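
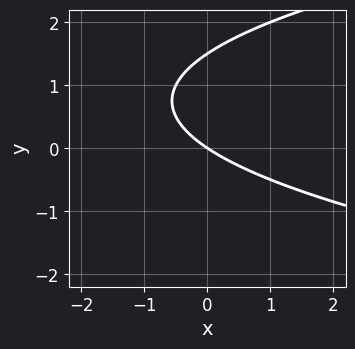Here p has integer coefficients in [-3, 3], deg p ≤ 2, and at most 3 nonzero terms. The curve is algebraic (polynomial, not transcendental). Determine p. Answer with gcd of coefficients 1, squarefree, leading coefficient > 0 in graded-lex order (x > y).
First, deg p = 2.
Then, from the visible intercepts: it crosses the y-axis at the gridline y = 0; it crosses the x-axis at the gridline x = 0.
Finally, putting this together gives p.

2*y^2 - 2*x - 3*y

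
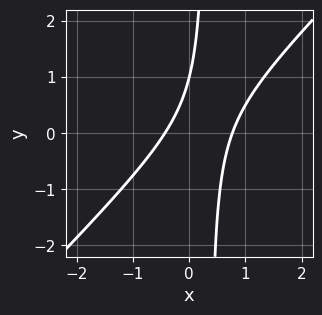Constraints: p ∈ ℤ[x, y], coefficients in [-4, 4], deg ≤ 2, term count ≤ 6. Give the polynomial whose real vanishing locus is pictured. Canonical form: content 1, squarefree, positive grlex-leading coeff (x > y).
3*x^2 - 3*x*y - x + y - 1

(a) The degree is 2 — the shape is more complex than any degree-1 curve.
(b) Observable constraints: one y-axis crossing is at y = 1.
(c) These observations pin down the coefficients.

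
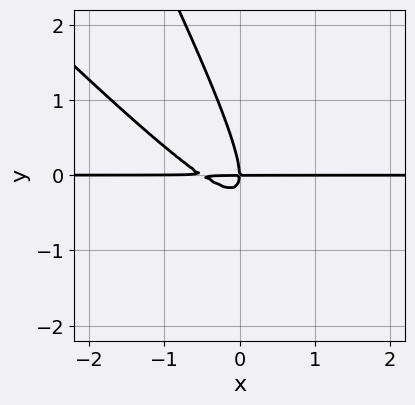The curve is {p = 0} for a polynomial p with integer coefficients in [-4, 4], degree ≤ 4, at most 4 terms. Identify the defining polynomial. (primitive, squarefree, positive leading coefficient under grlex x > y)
First, the degree is 3 — no degree-2 curve has this shape.
Then, against the integer gridlines: it crosses the y-axis at the gridline y = 0; the visible x-axis segment lies entirely on the curve.
Finally, assembling these constraints gives the stated polynomial.

2*x^2*y + 3*x*y^2 + y^3 + x*y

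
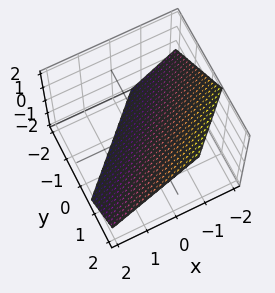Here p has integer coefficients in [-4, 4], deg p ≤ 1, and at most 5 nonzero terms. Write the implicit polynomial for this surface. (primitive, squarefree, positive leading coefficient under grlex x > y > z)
3*x - 3*y + 3*z + 2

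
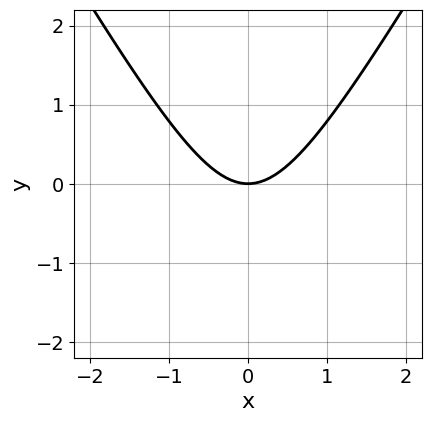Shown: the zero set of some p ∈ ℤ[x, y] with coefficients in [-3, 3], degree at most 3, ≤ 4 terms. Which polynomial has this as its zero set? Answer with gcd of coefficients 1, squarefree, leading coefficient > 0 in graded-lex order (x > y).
First, deg p = 2. A generic line meets the curve in up to 2 points.
Next, symmetries: the x ↦ −x reflection is a symmetry, so x appears only in even powers.
Then, checking where it meets the axes: one y-axis crossing is at y = 0; it crosses the x-axis at the gridline x = 0.
Finally, solving for integer coefficients yields p as stated.

3*x^2 - y^2 - 3*y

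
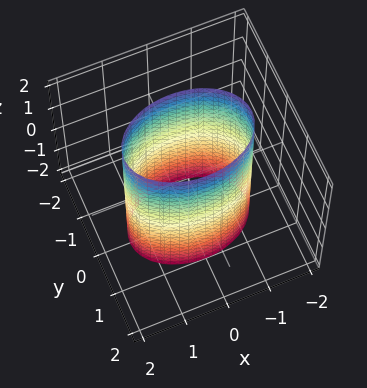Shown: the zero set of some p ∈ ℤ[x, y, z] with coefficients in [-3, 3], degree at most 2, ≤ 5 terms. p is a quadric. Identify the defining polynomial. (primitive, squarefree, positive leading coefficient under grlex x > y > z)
x^2 + 2*y^2 - 2

First, degree: a cylinder; a quadric, so deg p = 2.
Next, symmetries: mirror symmetry y ↦ −y ⇒ only even powers of y; it's symmetric under z → −z, forcing even powers of z; it's symmetric under x → −x, forcing even powers of x.
Then, from the visible intercepts: no z-intercept at any integer in the box; the y-axis gridline crossings are at y ∈ {-1, 1}.
Finally, the integer polynomial consistent with all of this is the stated p.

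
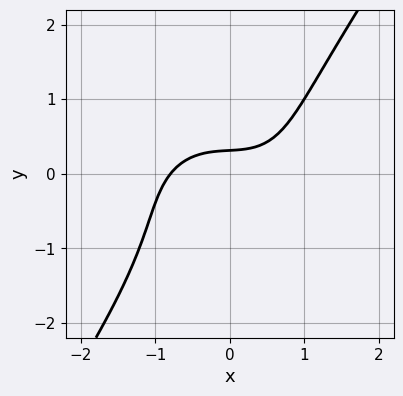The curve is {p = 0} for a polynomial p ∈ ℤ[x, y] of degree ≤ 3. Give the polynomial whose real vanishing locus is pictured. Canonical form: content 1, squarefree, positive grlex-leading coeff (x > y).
2*x^3 + 2*x*y^2 - 2*y^3 - 3*y + 1

First, the degree is 3 — the shape is more complex than any degree-2 curve.
Finally, the integer polynomial consistent with all of this is the stated p.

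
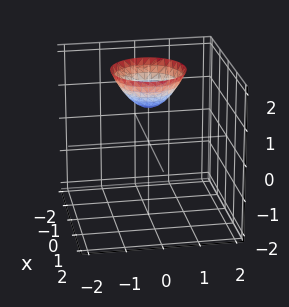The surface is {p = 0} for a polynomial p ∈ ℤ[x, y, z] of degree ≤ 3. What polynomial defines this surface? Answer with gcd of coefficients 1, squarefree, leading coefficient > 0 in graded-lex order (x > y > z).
deg p = 2. A generic line meets the surface in up to 2 points.
By symmetry, the surface is invariant under rotation about z: p = q(x² + y², z).
Checking where it meets the axes: the surface avoids every integer x-axis point in the box; it meets the z-axis at z = 1 (among the integer gridlines); the surface avoids every integer y-axis point in the box; a circular section at z = 2 has radius exactly 1.
Together with the visible shape, these determine p as stated.

x^2 + y^2 - z + 1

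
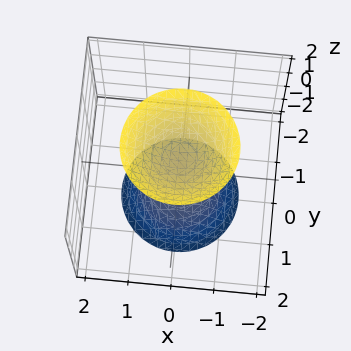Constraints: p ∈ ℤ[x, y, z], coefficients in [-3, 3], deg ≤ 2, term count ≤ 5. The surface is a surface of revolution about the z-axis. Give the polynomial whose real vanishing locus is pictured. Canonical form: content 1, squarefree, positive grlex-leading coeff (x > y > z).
2*x^2 + 2*y^2 - z^2 + 1

(a) The picture has 2 separate pieces. They look like related sheets of one shape, so recover p as a whole.
(b) Degree: no degree-1 surface has this shape, so deg p = 2.
(c) Symmetry: the z-axis is an axis of rotation, so x and y enter only as x² + y².
(d) From the axis intercepts and sections: among the integer gridlines, it crosses the z-axis at z ∈ {-1, 1}; it misses every integer gridline on the y-axis.
(e) Solving for integer coefficients yields p as stated.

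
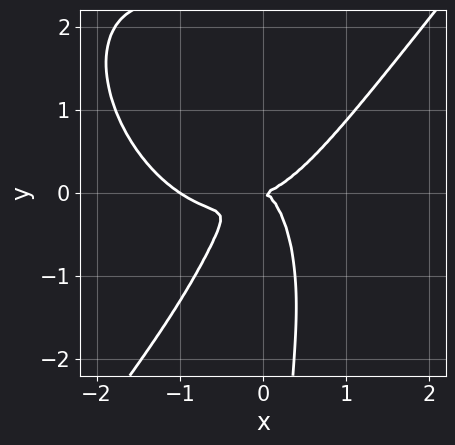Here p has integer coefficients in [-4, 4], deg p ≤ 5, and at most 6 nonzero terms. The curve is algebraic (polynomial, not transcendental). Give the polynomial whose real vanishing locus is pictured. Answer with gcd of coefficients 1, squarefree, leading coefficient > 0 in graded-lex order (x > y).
2*x^4 - x*y^3 + 2*x^3 - 3*x^2*y - y^2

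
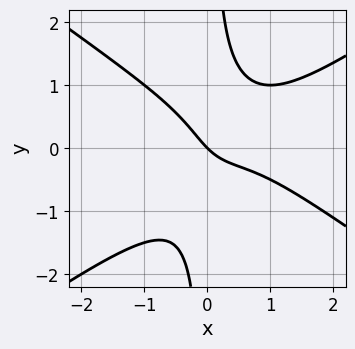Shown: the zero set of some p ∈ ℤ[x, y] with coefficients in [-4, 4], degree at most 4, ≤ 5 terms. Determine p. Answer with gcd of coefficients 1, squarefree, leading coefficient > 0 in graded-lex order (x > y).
x^3 - 2*x*y^2 - x^2 + x + y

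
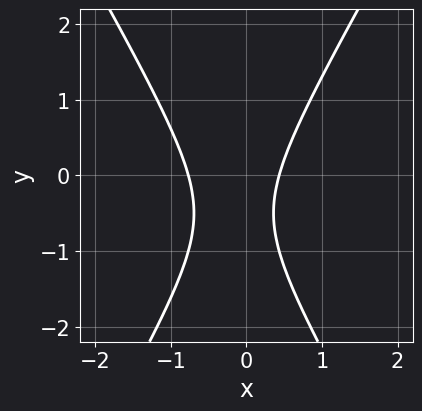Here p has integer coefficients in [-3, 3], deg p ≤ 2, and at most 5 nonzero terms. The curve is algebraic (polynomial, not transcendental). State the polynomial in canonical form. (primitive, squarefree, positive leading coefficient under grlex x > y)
3*x^2 - y^2 + x - y - 1

Degree: a generic line meets the curve in up to 2 points, so deg p = 2.
Observable constraints: the curve avoids every integer y-axis point in the box.
Solving for integer coefficients yields p as stated.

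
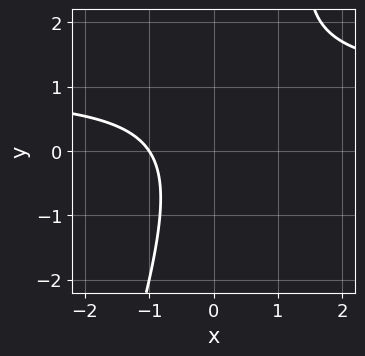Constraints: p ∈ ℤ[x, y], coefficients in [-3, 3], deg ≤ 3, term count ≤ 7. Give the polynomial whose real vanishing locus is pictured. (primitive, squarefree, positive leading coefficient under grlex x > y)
The degree is 2 — a generic line meets the curve in up to 2 points.
From the visible intercepts: it meets the x-axis at x = -1 (among the integer gridlines); no y-intercept at any integer in the box.
These observations pin down the coefficients.

3*x*y - y^2 - 3*x + y - 3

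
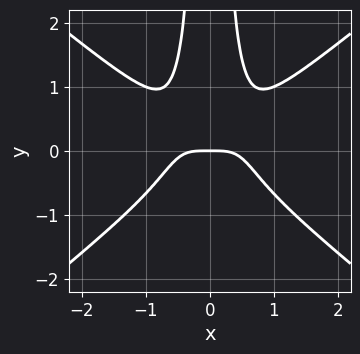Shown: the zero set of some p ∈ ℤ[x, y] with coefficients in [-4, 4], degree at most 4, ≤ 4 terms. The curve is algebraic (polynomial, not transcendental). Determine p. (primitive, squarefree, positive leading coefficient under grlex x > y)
(a) deg p = 4.
(b) Symmetries: mirror symmetry x ↦ −x ⇒ only even powers of x.
(c) Observable constraints: one y-axis crossing is at y = 0; it crosses the x-axis at the gridline x = 0.
(d) Matching integer coefficients to the picture gives p.

2*x^4 - 3*x^2*y^2 + y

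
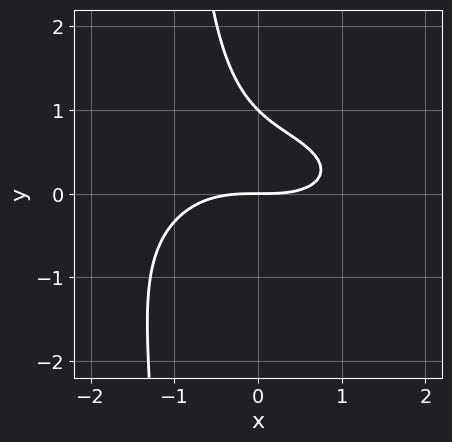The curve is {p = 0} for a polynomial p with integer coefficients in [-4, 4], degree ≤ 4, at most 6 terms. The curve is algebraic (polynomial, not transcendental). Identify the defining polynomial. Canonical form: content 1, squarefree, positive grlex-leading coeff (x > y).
(a) deg p = 3.
(b) Checking where it meets the axes: the y-axis gridline crossings are at y ∈ {0, 1}; it meets the x-axis at x = 0 (among the integer gridlines).
(c) Fitting integer coefficients to these (and the overall shape) gives p.

x^3 + 3*x*y^2 + 3*y^2 - 3*y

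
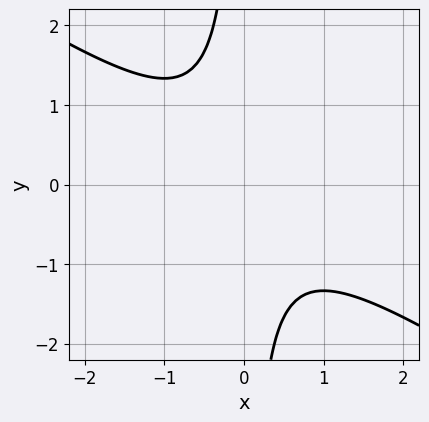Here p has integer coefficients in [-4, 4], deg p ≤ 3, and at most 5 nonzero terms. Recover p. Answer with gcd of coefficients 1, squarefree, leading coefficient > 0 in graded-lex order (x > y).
2*x^2 + 3*x*y + 2

deg p = 2. A generic line meets the curve in up to 2 points.
Observable constraints: the curve avoids every integer y-axis point in the box; no x-intercept at any integer in the box.
Fitting integer coefficients to these (and the overall shape) gives p.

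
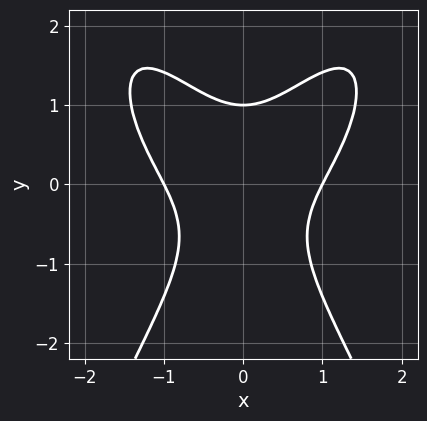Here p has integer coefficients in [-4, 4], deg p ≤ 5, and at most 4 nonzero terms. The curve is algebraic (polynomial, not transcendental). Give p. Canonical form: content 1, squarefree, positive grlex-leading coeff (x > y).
(a) Degree: the shape is more complex than any degree-3 curve, so deg p = 4.
(b) Symmetries: mirror symmetry x ↦ −x ⇒ only even powers of x.
(c) From the axis intercepts and sections: the x-axis gridline crossings are at x ∈ {-1, 1}; it crosses the y-axis at the gridline y = 1.
(d) Matching integer coefficients to the picture gives p.

x^4 - 2*x^2*y + y^3 - 1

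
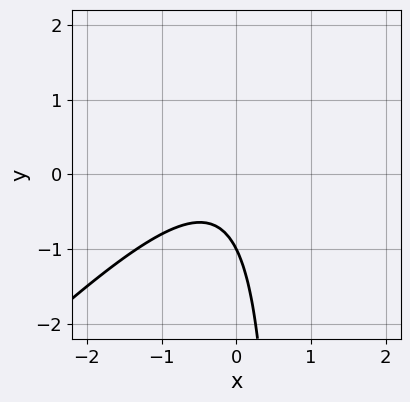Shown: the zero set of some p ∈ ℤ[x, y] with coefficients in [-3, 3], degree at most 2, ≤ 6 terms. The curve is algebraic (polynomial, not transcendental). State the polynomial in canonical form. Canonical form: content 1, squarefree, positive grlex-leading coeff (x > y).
3*x^2 - 3*x*y + x + 2*y + 2

Degree: no degree-1 curve has this shape, so deg p = 2.
From the visible intercepts: it crosses the y-axis at the gridline y = -1; no x-intercept at any integer in the box.
Assembling these constraints gives the stated polynomial.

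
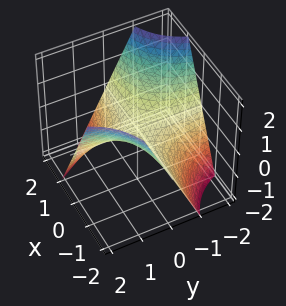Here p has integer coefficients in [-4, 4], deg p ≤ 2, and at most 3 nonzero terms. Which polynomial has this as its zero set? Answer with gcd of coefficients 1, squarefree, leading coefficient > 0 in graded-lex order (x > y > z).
x*y + z

1. Degree: a hyperbolic paraboloid; a quadric, so deg p = 2.
2. Observable constraints: every point of the x-axis in the box is on the surface; the visible y-axis segment lies entirely on the surface; one z-axis crossing is at z = 0.
3. The integer polynomial consistent with all of this is the stated p.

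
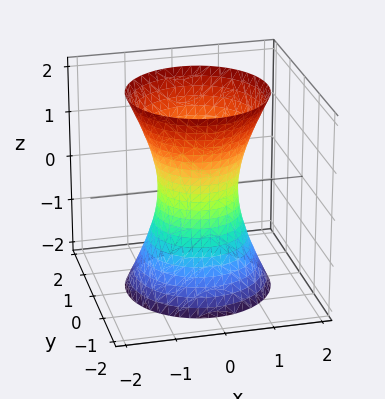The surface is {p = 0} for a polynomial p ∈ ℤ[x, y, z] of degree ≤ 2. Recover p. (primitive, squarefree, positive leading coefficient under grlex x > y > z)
3*x^2 + 3*y^2 - z^2 - 2

(a) deg p = 2.
(b) Symmetries: rotational symmetry about the z-axis ⇒ p depends on x, y only through x² + y²; the z ↦ −z reflection is a symmetry, so z appears only in even powers.
(c) From the visible intercepts: a circular section at z = 2 has radius between 1 and 2; the surface avoids every integer z-axis point in the box.
(d) Matching integer coefficients to the picture gives p.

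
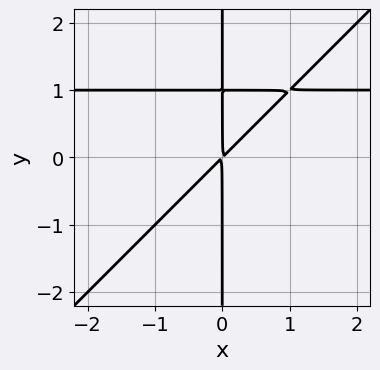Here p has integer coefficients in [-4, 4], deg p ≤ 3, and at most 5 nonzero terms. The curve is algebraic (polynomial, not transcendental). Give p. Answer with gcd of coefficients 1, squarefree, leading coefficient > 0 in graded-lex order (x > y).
x^2*y - x*y^2 - x^2 + x*y

(a) deg p = 3. No degree-2 curve has this shape.
(b) From the axis intercepts and sections: the visible y-axis segment lies entirely on the curve.
(c) Assembling these constraints gives the stated polynomial.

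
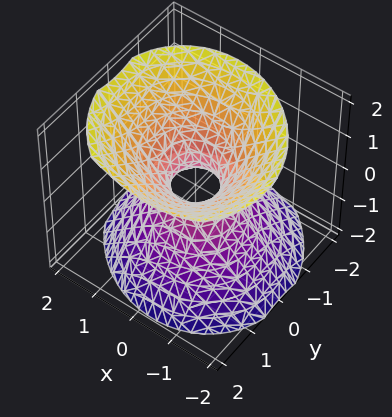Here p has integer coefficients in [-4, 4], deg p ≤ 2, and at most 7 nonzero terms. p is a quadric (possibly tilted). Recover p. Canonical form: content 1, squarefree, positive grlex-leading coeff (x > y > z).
1. Degree: the shape is more complex than any degree-1 surface, so deg p = 2.
2. Observable constraints: it misses every integer gridline on the z-axis.
3. Solving for integer coefficients yields p as stated.

3*x^2 + x*y + 3*y^2 - y*z - 3*z^2 - 1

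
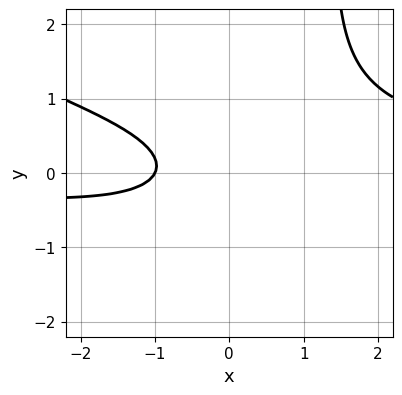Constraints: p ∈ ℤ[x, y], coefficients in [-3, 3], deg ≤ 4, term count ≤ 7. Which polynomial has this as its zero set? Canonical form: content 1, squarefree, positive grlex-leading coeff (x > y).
x^2*y + 2*x*y^2 - 3*y^2 - 2*x - 2

First, degree: a generic line meets the curve in up to 3 points, so deg p = 3.
Next, checking where it meets the axes: it crosses the x-axis at the gridline x = -1; the curve avoids every integer y-axis point in the box.
Finally, assembling these constraints gives the stated polynomial.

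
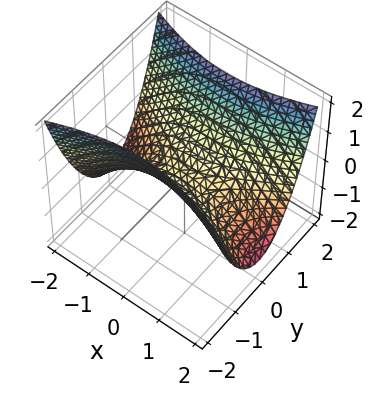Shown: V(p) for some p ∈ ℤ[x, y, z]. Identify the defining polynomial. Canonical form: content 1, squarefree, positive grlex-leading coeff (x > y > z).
x^2 - 3*y^2 + 3*z

(a) Degree: a saddle surface; a quadric, so deg p = 2.
(b) Symmetries: mirror symmetry y ↦ −y ⇒ only even powers of y; it's symmetric under x → −x, forcing even powers of x.
(c) From the axis intercepts and sections: one x-axis crossing is at x = 0; it crosses the y-axis at the gridline y = 0.
(d) Assembling these constraints gives the stated polynomial.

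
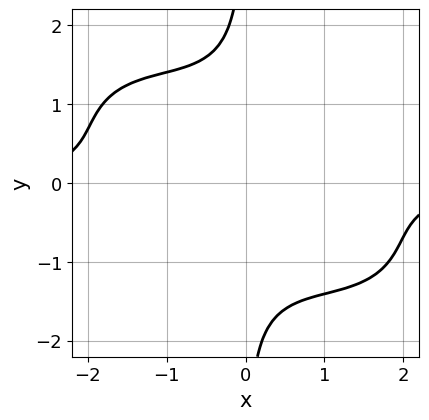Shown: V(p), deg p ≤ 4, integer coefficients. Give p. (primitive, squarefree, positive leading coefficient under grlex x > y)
(a) deg p = 4. A generic line meets the curve in up to 4 points.
(b) Observable constraints: the curve avoids every integer x-axis point in the box; the curve avoids every integer y-axis point in the box.
(c) The integer polynomial consistent with all of this is the stated p.

x^3*y + 2*x^2*y^2 + 2*x*y^3 + 3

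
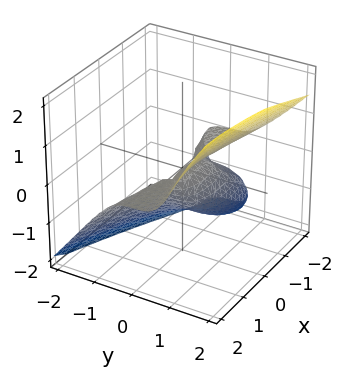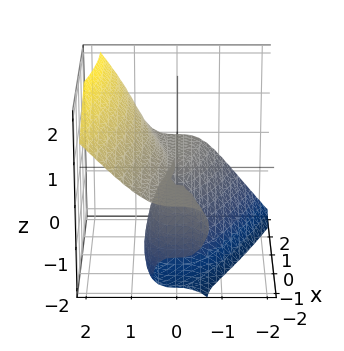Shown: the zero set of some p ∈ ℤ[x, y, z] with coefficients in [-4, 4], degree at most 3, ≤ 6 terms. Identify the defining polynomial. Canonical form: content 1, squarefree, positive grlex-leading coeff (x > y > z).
x^2*z - 2*x*z^2 - 3*y^3 + 2*z^3 + 2*z^2

Degree: no degree-2 surface has this shape, so deg p = 3.
Checking where it meets the axes: it crosses the y-axis at the gridline y = 0; among the integer gridlines, it crosses the z-axis at z ∈ {-1, 0}; the visible x-axis segment lies entirely on the surface.
Fitting integer coefficients to these (and the overall shape) gives p.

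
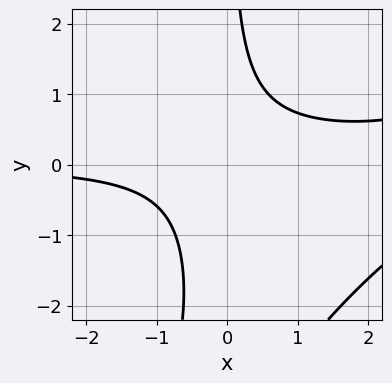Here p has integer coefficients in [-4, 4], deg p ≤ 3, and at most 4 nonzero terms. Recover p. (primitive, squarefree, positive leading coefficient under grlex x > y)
x^2*y - x*y^2 - 3*x*y + 2

First, deg p = 3. A generic line meets the curve in up to 3 points.
Then, from the axis intercepts and sections: no y-intercept at any integer in the box; it misses every integer gridline on the x-axis.
Finally, solving for integer coefficients yields p as stated.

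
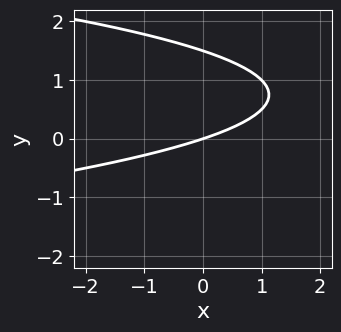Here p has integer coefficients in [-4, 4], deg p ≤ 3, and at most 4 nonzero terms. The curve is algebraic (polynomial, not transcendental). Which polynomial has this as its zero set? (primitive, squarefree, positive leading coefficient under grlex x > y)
2*y^2 + x - 3*y

(a) deg p = 2.
(b) Checking where it meets the axes: one y-axis crossing is at y = 0; one x-axis crossing is at x = 0.
(c) These observations pin down the coefficients.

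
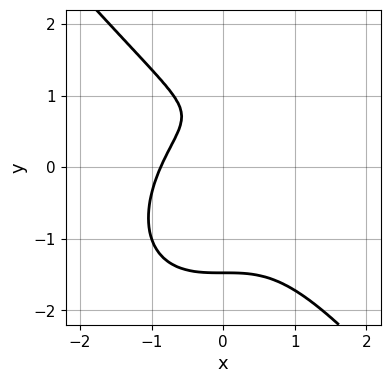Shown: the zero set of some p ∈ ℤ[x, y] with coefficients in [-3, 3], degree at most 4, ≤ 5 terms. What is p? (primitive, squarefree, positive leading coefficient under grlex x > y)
3*x^3 + 2*y^3 - 3*y + 2

(a) Degree: no degree-2 curve has this shape, so deg p = 3.
(b) Matching integer coefficients to the picture gives p.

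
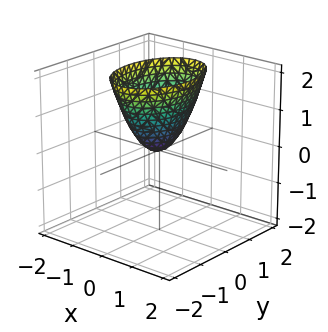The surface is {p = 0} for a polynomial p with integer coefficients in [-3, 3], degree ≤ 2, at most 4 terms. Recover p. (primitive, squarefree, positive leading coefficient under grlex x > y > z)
deg p = 2.
Symmetries: it's symmetric under y → −y, forcing even powers of y; the x ↦ −x reflection is a symmetry, so x appears only in even powers.
From the axis intercepts and sections: it crosses the y-axis at the gridline y = 0; it meets the x-axis at x = 0 (among the integer gridlines); one z-axis crossing is at z = 0.
Putting this together gives p.

2*x^2 + y^2 - z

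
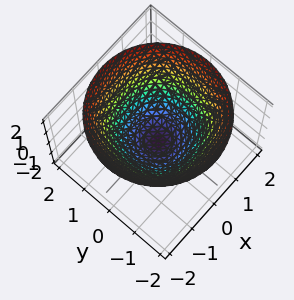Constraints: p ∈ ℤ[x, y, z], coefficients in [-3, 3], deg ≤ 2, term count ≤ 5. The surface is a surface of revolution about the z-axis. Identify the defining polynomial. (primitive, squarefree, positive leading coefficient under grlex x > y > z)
(a) The degree is 2 — no degree-1 surface has this shape.
(b) Symmetries: rotational symmetry about the z-axis ⇒ p depends on x, y only through x² + y².
(c) Against the integer gridlines: a circular section at z = 0 has radius exactly 1; among the integer gridlines, it crosses the x-axis at x ∈ {-1, 1}; among the integer gridlines, it crosses the y-axis at y ∈ {-1, 1}.
(d) Matching integer coefficients to the picture gives p.

2*x^2 + 2*y^2 - 3*z - 2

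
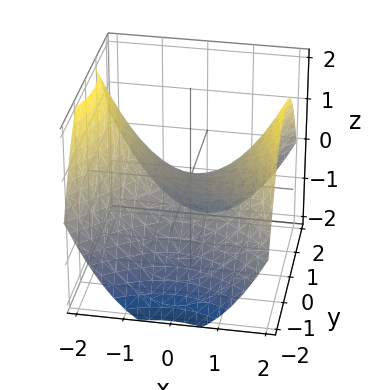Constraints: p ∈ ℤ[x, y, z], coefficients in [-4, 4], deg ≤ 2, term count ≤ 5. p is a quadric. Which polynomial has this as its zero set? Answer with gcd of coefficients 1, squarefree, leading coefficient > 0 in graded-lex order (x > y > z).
x^2 - y^2 - 2*z

(a) deg p = 2. A saddle surface; a quadric.
(b) Symmetries: mirror symmetry y ↦ −y ⇒ only even powers of y; it's symmetric under x → −x, forcing even powers of x.
(c) From the axis intercepts and sections: it crosses the x-axis at the gridline x = 0; it meets the y-axis at y = 0 (among the integer gridlines).
(d) Together with the visible shape, these determine p as stated.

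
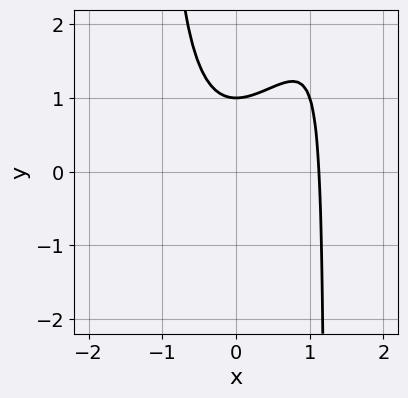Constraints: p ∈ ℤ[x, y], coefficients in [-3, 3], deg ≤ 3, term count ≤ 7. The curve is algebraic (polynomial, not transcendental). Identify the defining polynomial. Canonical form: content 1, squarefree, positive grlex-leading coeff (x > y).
(a) Degree: a generic line meets the curve in up to 3 points, so deg p = 3.
(b) Observable constraints: it meets the y-axis at y = 1 (among the integer gridlines).
(c) Putting this together gives p.

3*x^3 - 2*x^2*y - x^2 + 3*y - 3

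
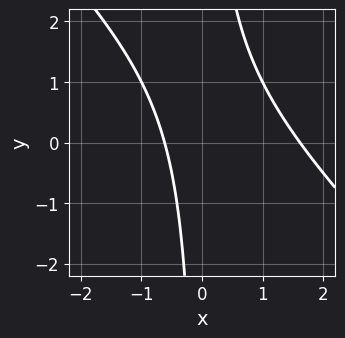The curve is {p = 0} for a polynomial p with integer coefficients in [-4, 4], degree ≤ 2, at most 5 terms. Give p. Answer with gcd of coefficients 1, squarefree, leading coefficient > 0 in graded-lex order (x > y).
x^2 + x*y - x - 1

(a) Degree: no degree-1 curve has this shape, so deg p = 2.
(b) From the visible intercepts: no y-intercept at any integer in the box.
(c) Fitting integer coefficients to these (and the overall shape) gives p.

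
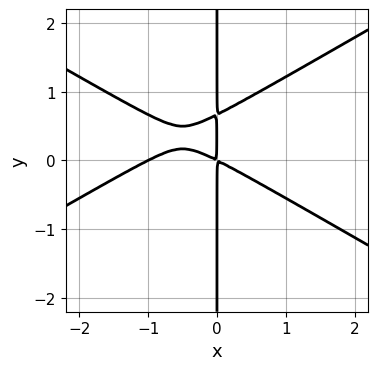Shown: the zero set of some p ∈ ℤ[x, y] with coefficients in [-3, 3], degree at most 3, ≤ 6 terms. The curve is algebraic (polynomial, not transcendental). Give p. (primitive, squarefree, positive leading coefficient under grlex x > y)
(a) The degree is 3 — a generic line meets the curve in up to 3 points.
(b) From the axis intercepts and sections: it meets the x-axis at x = -1 (among the integer gridlines); the visible y-axis segment lies entirely on the curve.
(c) Matching integer coefficients to the picture gives p.

x^3 - 3*x*y^2 + x^2 + 2*x*y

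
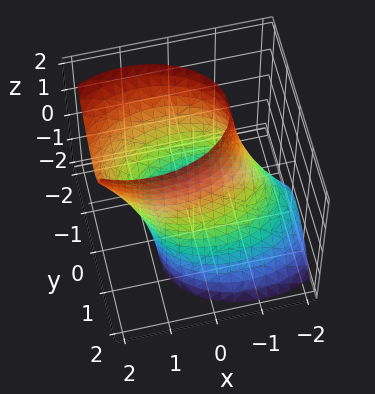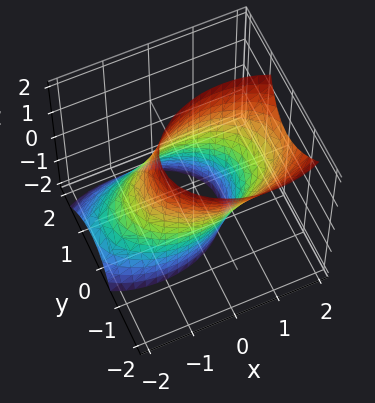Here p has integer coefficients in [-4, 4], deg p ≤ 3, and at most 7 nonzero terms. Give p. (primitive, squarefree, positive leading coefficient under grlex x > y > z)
1. The degree is 2 — a generic line meets the surface in up to 2 points.
2. Reading off the gridlines: the y-axis gridline crossings are at y ∈ {-1, 1}; no z-intercept at any integer in the box.
3. Putting this together gives p.

x^2 - x*z + 2*y^2 + y*z - 2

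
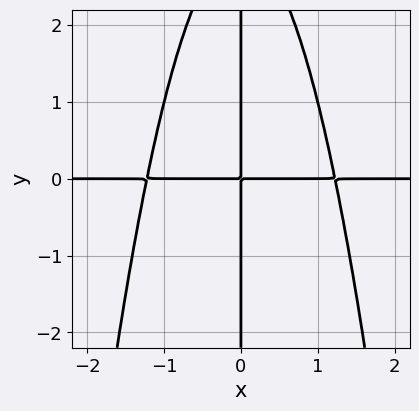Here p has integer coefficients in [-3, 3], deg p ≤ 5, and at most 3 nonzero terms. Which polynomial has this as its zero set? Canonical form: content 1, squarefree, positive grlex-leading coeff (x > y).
2*x^3*y + x*y^2 - 3*x*y

Degree: no degree-3 curve has this shape, so deg p = 4.
Observable constraints: the visible x-axis segment lies entirely on the curve; every point of the y-axis in the box is on the curve.
Matching integer coefficients to the picture gives p.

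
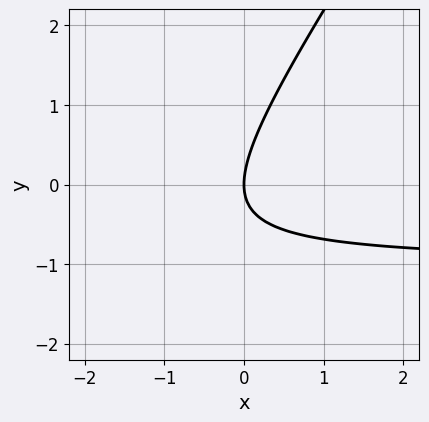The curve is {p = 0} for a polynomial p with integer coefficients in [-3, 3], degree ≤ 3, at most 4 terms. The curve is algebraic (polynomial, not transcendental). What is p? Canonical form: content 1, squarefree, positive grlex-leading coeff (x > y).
3*x*y - 2*y^2 + 3*x

The degree is 2 — the shape is more complex than any degree-1 curve.
Checking where it meets the axes: one x-axis crossing is at x = 0; it crosses the y-axis at the gridline y = 0.
Fitting integer coefficients to these (and the overall shape) gives p.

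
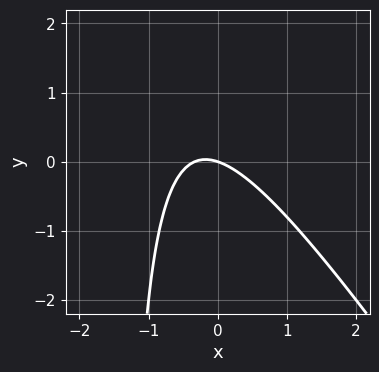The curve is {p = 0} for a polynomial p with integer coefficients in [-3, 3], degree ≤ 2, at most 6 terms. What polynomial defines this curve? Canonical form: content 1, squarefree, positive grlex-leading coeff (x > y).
Degree: a generic line meets the curve in up to 2 points, so deg p = 2.
From the visible intercepts: it meets the x-axis at x = 0 (among the integer gridlines); it crosses the y-axis at the gridline y = 0.
Solving for integer coefficients yields p as stated.

3*x^2 + 2*x*y + x + 3*y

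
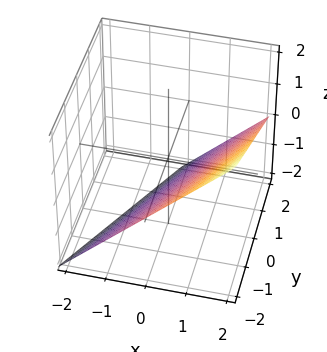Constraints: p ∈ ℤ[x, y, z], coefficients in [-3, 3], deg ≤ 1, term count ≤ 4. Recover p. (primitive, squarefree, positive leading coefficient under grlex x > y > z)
1. Degree: every cross-section is a straight line — this is a plane, so deg p = 1.
2. Against the integer gridlines: it meets the x-axis at x = 1 (among the integer gridlines); it crosses the y-axis at the gridline y = -2.
3. These observations pin down the coefficients. Check: (0, 0, -1) on the z-axis lies on the surface, and p(0, 0, -1) = 0. ✓

2*x - y - 2*z - 2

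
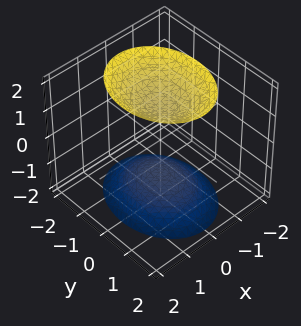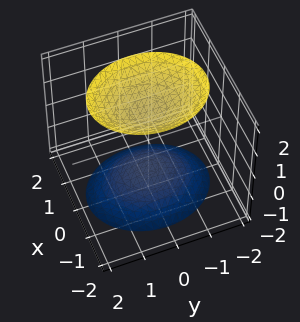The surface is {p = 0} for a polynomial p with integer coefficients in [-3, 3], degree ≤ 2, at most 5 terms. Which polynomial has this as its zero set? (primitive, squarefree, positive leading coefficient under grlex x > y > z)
3*x^2 + 2*y^2 - 2*z^2 + 3

First, there are 2 components. Treating them together as one polynomial.
Next, deg p = 2. Two sheets facing apart; a quadric.
Then, symmetries: mirror symmetry y ↦ −y ⇒ only even powers of y; the x ↦ −x reflection is a symmetry, so x appears only in even powers; it's symmetric under z → −z, forcing even powers of z.
Next, reading off the gridlines: the surface avoids every integer y-axis point in the box; it misses every integer gridline on the x-axis.
Finally, solving for integer coefficients yields p as stated.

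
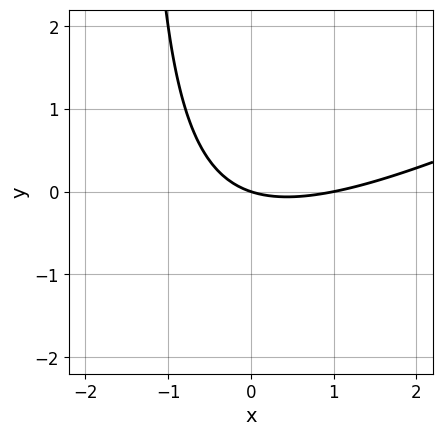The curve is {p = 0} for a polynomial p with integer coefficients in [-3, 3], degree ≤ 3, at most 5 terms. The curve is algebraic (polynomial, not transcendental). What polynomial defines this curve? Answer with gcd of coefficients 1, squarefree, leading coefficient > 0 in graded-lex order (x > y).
(a) deg p = 2. A generic line meets the curve in up to 2 points.
(b) From the visible intercepts: among the integer gridlines, it crosses the x-axis at x ∈ {0, 1}; it crosses the y-axis at the gridline y = 0.
(c) Assembling these constraints gives the stated polynomial.

x^2 - 2*x*y - x - 3*y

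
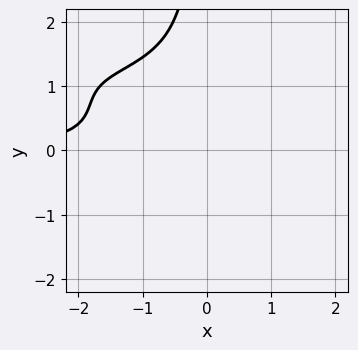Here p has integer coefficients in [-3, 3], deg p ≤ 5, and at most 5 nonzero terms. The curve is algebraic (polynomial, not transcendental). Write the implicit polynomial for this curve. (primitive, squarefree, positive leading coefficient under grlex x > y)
3*x^2*y^2 + 3*x*y^3 - 3*x^2*y + 2*y^2 + 3

First, degree: the shape is more complex than any degree-3 curve, so deg p = 4.
Next, from the axis intercepts and sections: it misses every integer gridline on the x-axis; it misses every integer gridline on the y-axis.
Finally, the integer polynomial consistent with all of this is the stated p.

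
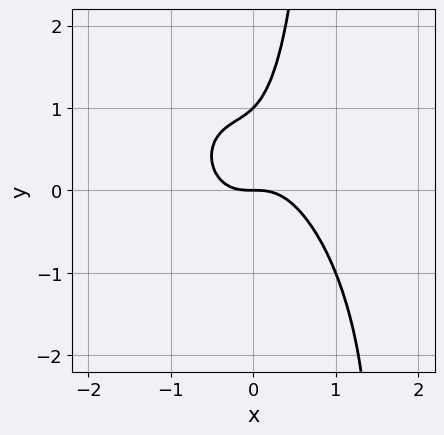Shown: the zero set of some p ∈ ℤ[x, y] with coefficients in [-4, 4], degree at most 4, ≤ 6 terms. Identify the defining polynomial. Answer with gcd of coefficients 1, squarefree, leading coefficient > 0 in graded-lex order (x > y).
deg p = 3. A generic line meets the curve in up to 3 points.
From the visible intercepts: among the integer gridlines, it crosses the y-axis at y ∈ {0, 1}; one x-axis crossing is at x = 0.
The integer polynomial consistent with all of this is the stated p.

2*x^3 + x^2*y + x*y^2 - y^2 + y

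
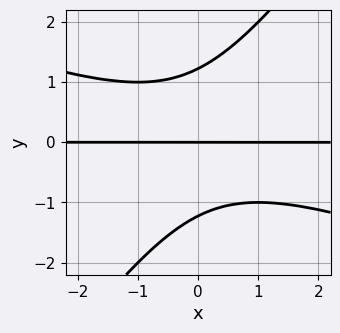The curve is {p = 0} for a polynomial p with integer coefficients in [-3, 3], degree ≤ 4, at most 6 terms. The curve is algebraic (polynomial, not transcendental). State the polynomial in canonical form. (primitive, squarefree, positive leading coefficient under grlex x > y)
x^2*y + 2*x*y^2 - 2*y^3 + 3*y

First, degree: a generic line meets the curve in up to 3 points, so deg p = 3.
Then, reading off the gridlines: one y-axis crossing is at y = 0; the visible x-axis segment lies entirely on the curve.
Finally, the integer polynomial consistent with all of this is the stated p.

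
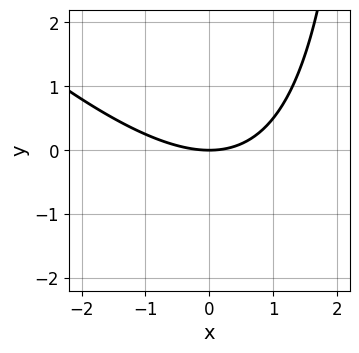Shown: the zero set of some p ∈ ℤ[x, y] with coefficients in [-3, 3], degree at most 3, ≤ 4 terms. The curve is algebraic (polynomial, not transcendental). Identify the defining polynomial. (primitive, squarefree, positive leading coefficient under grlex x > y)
x^2 + x*y - 3*y

deg p = 2. A generic line meets the curve in up to 2 points.
Against the integer gridlines: it crosses the x-axis at the gridline x = 0; one y-axis crossing is at y = 0.
Putting this together gives p.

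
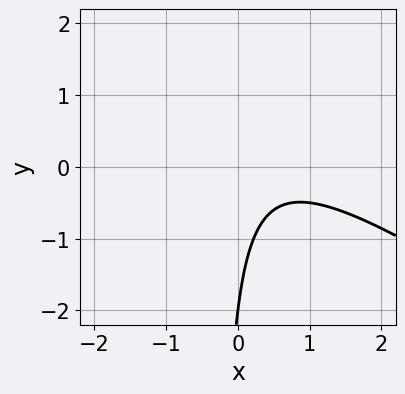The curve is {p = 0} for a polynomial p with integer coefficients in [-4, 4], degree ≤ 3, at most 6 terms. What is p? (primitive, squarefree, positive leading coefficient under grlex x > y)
2*x^2 + 3*x*y - 2*x + y + 2

(a) deg p = 2.
(b) From the axis intercepts and sections: the curve avoids every integer x-axis point in the box; it crosses the y-axis at the gridline y = -2.
(c) Solving for integer coefficients yields p as stated.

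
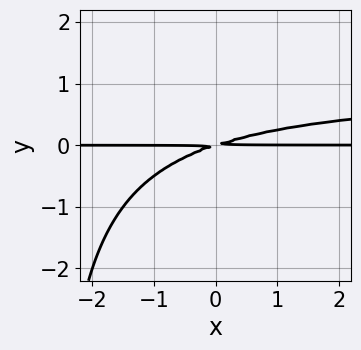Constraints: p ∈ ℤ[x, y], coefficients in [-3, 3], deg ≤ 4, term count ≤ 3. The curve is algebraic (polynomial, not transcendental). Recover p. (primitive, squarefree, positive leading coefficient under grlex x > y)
(a) Degree: a generic line meets the curve in up to 3 points, so deg p = 3.
(b) Observable constraints: the visible x-axis segment lies entirely on the curve.
(c) Matching integer coefficients to the picture gives p.

x*y^2 - x*y + 3*y^2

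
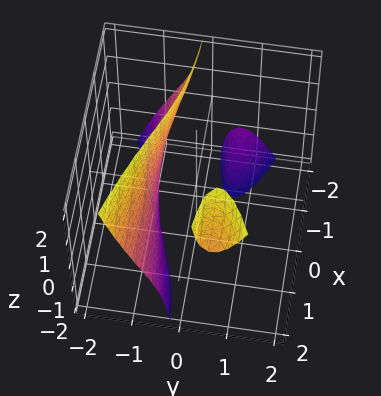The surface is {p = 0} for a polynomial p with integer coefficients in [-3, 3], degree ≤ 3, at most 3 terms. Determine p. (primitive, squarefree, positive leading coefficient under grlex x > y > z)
x*y*z - 2*y^3 - 1

There are 3 components. They look like related sheets of one shape, so recover p as a whole.
Degree: a generic line meets the surface in up to 3 points, so deg p = 3.
From the visible intercepts: it misses every integer gridline on the x-axis; no z-intercept at any integer in the box.
The integer polynomial consistent with all of this is the stated p.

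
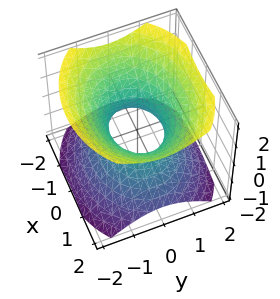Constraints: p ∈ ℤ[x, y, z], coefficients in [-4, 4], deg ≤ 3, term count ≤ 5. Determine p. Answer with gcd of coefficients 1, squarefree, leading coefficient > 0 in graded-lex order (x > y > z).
2*x^2 + 3*y^2 - 3*z^2 - 2

deg p = 2.
Symmetries: it's symmetric under y → −y, forcing even powers of y; the x ↦ −x reflection is a symmetry, so x appears only in even powers; it's symmetric under z → −z, forcing even powers of z.
Against the integer gridlines: it misses every integer gridline on the z-axis; the x-axis gridline crossings are at x ∈ {-1, 1}.
Matching integer coefficients to the picture gives p.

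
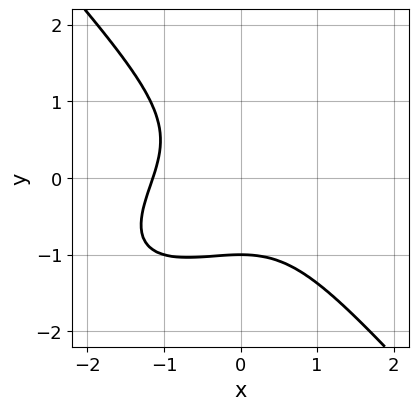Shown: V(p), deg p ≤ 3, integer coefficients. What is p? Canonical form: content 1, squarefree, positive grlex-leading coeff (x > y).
2*x^3 - 2*x^2*y + 3*y^3 + 3

First, the degree is 3 — the shape is more complex than any degree-2 curve.
Next, observable constraints: it crosses the y-axis at the gridline y = -1.
Finally, assembling these constraints gives the stated polynomial.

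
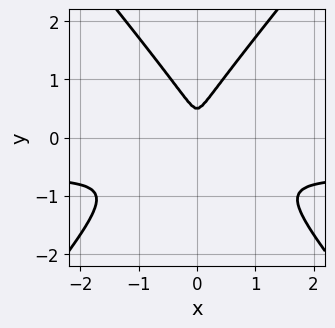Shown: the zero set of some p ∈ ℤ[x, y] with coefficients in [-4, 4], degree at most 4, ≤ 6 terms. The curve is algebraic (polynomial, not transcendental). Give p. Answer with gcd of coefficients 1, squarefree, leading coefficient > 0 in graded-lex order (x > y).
1. Degree: the shape is more complex than any degree-2 curve, so deg p = 3.
2. Symmetries: the x ↦ −x reflection is a symmetry, so x appears only in even powers.
3. Together with the visible shape, these determine p as stated.

3*x^2*y - 2*y^3 + 2*x^2 + y^2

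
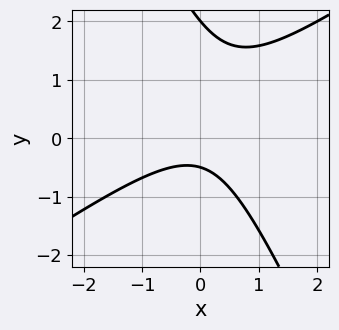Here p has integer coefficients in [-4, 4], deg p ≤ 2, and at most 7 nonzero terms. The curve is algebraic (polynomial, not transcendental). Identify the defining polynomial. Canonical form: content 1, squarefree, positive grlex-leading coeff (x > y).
3*x^2 - 3*x*y - 2*y^2 + 3*y + 2

(a) deg p = 2.
(b) Observable constraints: one y-axis crossing is at y = 2; no x-intercept at any integer in the box.
(c) Putting this together gives p.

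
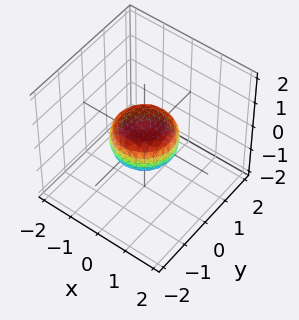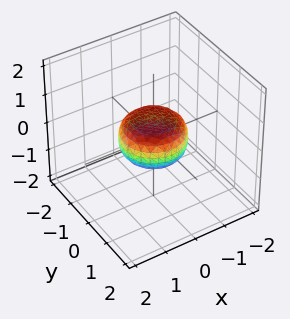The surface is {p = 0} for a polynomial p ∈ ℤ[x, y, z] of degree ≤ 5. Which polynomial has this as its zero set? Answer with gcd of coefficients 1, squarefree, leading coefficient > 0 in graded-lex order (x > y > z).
(a) The degree is 4 — the shape is more complex than any degree-3 surface.
(b) Symmetry: the surface is invariant under rotation about z: p = q(x² + y², z).
(c) Checking where it meets the axes: the x-axis gridline crossings are at x ∈ {-1, 1}; a circular section at z = 0 has radius exactly 1; the y-axis gridline crossings are at y ∈ {-1, 1}.
(d) Putting this together gives p.

2*x^4 + 4*x^2*y^2 + 2*y^4 - x^2 - y^2 + 3*z^2 - 1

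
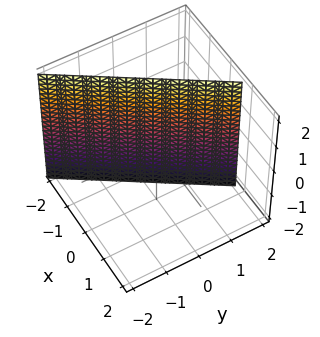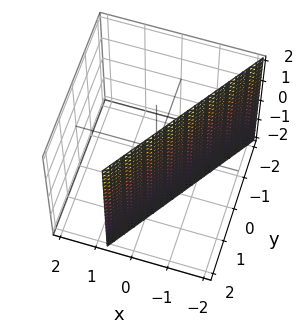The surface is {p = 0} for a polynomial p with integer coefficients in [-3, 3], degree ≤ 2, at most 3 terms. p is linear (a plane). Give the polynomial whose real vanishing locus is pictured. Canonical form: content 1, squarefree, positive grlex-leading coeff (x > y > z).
3*x - 2*y + 2

Degree: every cross-section is a straight line — this is a plane, so deg p = 1.
Reading off the gridlines: no z-intercept at any integer in the box; one y-axis crossing is at y = 1.
Fitting integer coefficients to these (and the overall shape) gives p.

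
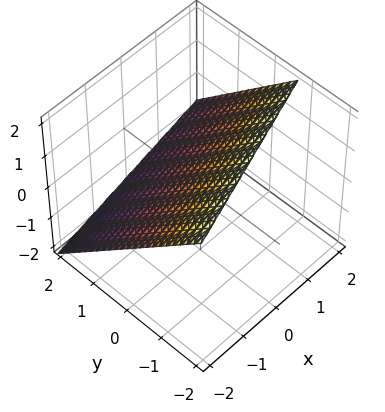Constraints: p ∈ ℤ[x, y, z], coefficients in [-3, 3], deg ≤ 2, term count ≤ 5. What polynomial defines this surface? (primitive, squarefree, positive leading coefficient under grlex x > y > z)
1. The degree is 1 — every cross-section is a straight line — this is a plane.
2. Observable constraints: it meets the x-axis at x = -2 (among the integer gridlines).
3. The integer polynomial consistent with all of this is the stated p.

x - 3*y - 3*z + 2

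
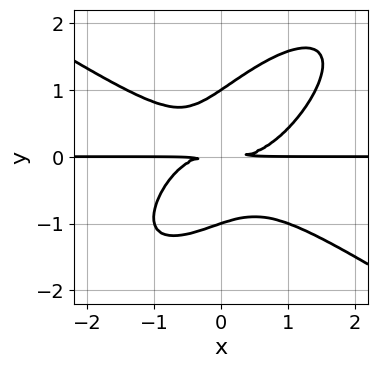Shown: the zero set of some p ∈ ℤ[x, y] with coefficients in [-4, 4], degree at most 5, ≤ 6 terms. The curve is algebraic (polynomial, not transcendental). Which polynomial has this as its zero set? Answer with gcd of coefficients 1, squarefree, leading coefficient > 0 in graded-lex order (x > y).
(a) Degree: the shape is more complex than any degree-3 curve, so deg p = 4.
(b) Checking where it meets the axes: the y-axis gridline crossings are at y ∈ {-1, 1}; the visible x-axis segment lies entirely on the curve.
(c) Solving for integer coefficients yields p as stated.

2*x^3*y - 3*x*y^3 + 3*y^4 - x*y^2 - 3*y^2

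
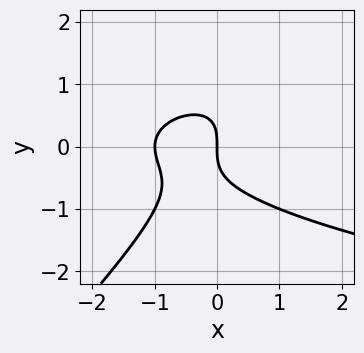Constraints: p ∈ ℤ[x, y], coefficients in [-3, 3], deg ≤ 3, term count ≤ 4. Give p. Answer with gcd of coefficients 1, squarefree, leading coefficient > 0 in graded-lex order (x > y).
x*y^2 - y^3 - x^2 - x

First, deg p = 3.
Then, from the axis intercepts and sections: among the integer gridlines, it crosses the x-axis at x ∈ {-1, 0}; one y-axis crossing is at y = 0.
Finally, assembling these constraints gives the stated polynomial.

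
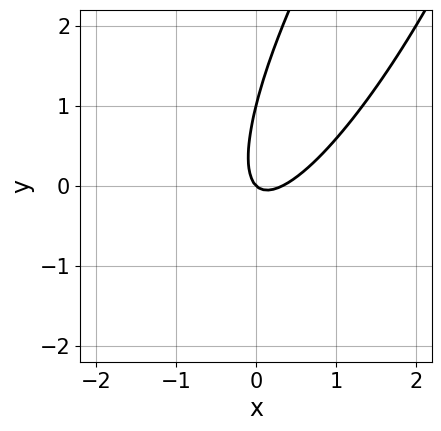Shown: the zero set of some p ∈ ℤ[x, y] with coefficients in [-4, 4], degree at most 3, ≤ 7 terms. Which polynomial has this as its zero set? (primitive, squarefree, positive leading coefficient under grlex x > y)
The degree is 2 — a generic line meets the curve in up to 2 points.
From the axis intercepts and sections: among the integer gridlines, it crosses the y-axis at y ∈ {0, 1}; one x-axis crossing is at x = 0.
These observations pin down the coefficients.

3*x^2 - 3*x*y + y^2 - x - y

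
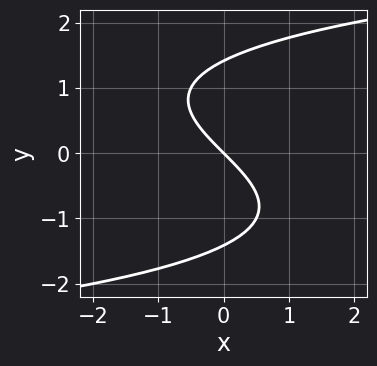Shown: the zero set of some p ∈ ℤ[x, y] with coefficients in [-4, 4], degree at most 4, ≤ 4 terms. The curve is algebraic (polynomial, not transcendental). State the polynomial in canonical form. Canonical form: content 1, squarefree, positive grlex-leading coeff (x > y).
y^3 - 2*x - 2*y

(a) The degree is 3 — no degree-2 curve has this shape.
(b) Observable constraints: one y-axis crossing is at y = 0; one x-axis crossing is at x = 0.
(c) Assembling these constraints gives the stated polynomial.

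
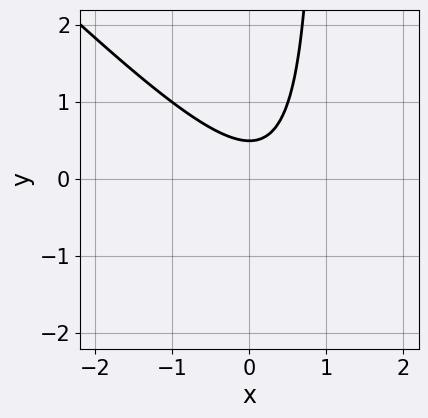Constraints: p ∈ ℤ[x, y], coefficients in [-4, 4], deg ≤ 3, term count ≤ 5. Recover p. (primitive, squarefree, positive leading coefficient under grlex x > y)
(a) Degree: no degree-1 curve has this shape, so deg p = 2.
(b) Checking where it meets the axes: it misses every integer gridline on the x-axis.
(c) Fitting integer coefficients to these (and the overall shape) gives p.

2*x^2 + 2*x*y - x - 2*y + 1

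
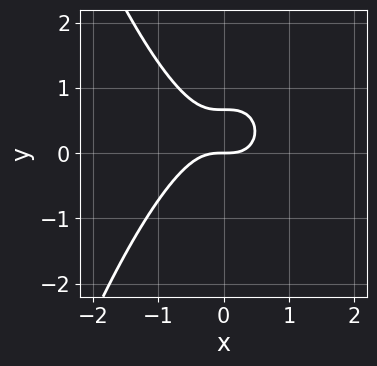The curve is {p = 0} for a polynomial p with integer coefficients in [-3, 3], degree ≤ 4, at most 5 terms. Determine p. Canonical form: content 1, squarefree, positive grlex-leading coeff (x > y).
3*x^3 + 3*y^2 - 2*y

(a) deg p = 3. No degree-2 curve has this shape.
(b) From the visible intercepts: it meets the x-axis at x = 0 (among the integer gridlines); one y-axis crossing is at y = 0.
(c) Matching integer coefficients to the picture gives p.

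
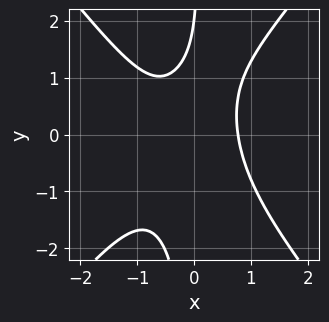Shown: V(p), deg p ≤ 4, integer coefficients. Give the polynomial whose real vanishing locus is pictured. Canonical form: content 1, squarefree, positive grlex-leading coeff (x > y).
The degree is 3 — the shape is more complex than any degree-2 curve.
Observable constraints: it crosses the y-axis at the gridline y = 2.
Together with the visible shape, these determine p as stated.

3*x^3 - 2*x*y^2 + x^2 + y - 2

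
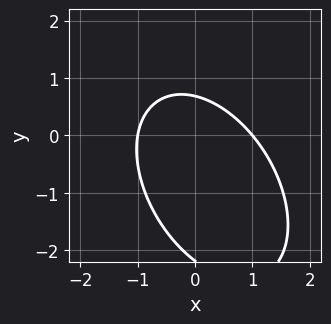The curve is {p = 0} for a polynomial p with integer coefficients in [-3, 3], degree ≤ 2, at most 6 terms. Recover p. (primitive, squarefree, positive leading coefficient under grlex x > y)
1. Degree: the shape is more complex than any degree-1 curve, so deg p = 2.
2. Against the integer gridlines: among the integer gridlines, it crosses the x-axis at x ∈ {-1, 1}.
3. Matching integer coefficients to the picture gives p.

3*x^2 + 2*x*y + 2*y^2 + 3*y - 3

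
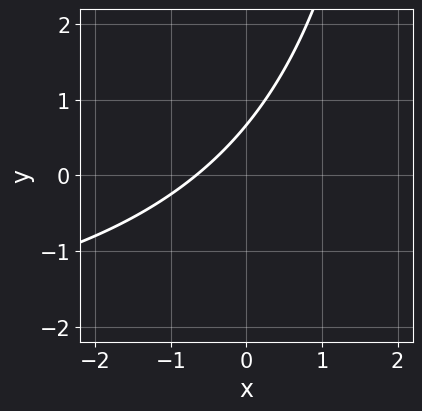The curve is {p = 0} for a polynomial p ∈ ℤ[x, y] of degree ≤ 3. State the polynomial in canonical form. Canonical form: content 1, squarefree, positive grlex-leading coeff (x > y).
x*y + 3*x - 3*y + 2

1. The degree is 2 — no degree-1 curve has this shape.
2. Matching integer coefficients to the picture gives p.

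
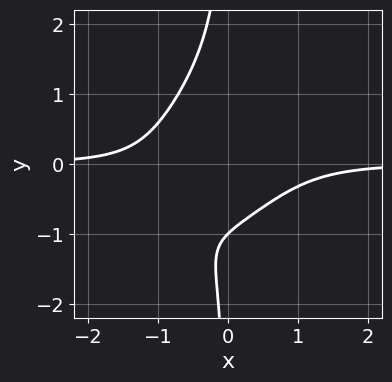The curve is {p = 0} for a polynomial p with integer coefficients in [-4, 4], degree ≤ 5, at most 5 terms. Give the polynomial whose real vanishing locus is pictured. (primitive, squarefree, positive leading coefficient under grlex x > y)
3*x^3*y - 3*x^2*y^2 + 2*x*y^3 + 2*y + 2

First, the degree is 4 — the shape is more complex than any degree-3 curve.
Then, reading off the gridlines: no x-intercept at any integer in the box; it crosses the y-axis at the gridline y = -1.
Finally, fitting integer coefficients to these (and the overall shape) gives p.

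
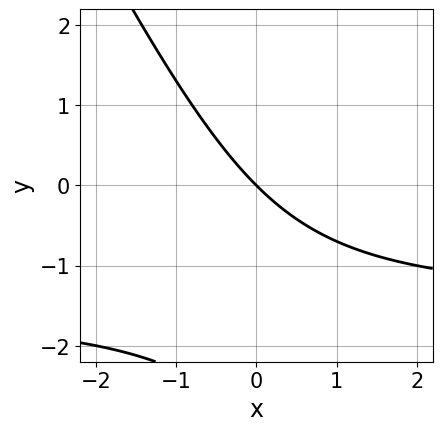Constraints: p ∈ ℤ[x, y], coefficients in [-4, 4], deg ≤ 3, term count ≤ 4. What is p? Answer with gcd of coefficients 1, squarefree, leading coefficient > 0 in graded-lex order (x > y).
2*x*y + y^2 + 3*x + 3*y

1. The degree is 2 — a generic line meets the curve in up to 2 points.
2. Checking where it meets the axes: it meets the y-axis at y = 0 (among the integer gridlines); one x-axis crossing is at x = 0.
3. Fitting integer coefficients to these (and the overall shape) gives p.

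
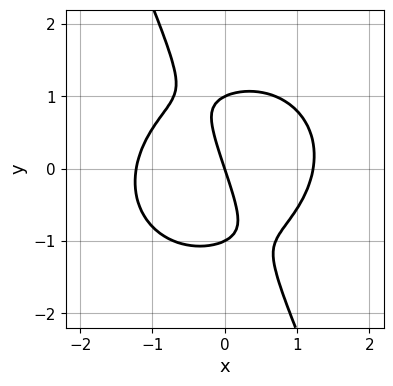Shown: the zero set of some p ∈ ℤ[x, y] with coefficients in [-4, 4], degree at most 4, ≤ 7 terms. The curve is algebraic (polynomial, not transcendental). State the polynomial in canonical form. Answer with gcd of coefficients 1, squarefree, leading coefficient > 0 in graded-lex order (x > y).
First, the degree is 3 — no degree-2 curve has this shape.
Then, checking where it meets the axes: one x-axis crossing is at x = 0; among the integer gridlines, it crosses the y-axis at y ∈ {-1, 0, 1}.
Finally, putting this together gives p.

2*x^3 + 2*x*y^2 + y^3 - 3*x - y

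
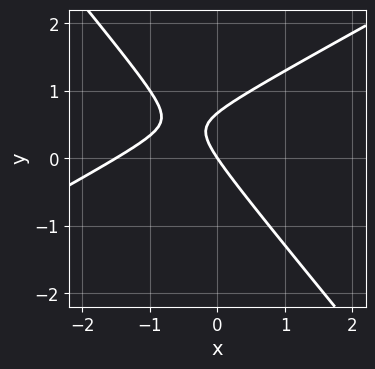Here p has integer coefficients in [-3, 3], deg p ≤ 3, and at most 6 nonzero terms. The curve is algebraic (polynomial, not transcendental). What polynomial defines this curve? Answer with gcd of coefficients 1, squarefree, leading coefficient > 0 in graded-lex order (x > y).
1. The degree is 2 — the shape is more complex than any degree-1 curve.
2. Checking where it meets the axes: it crosses the x-axis at the gridline x = 0; one y-axis crossing is at y = 0.
3. Solving for integer coefficients yields p as stated.

2*x^2 - 2*x*y - 3*y^2 + 3*x + 2*y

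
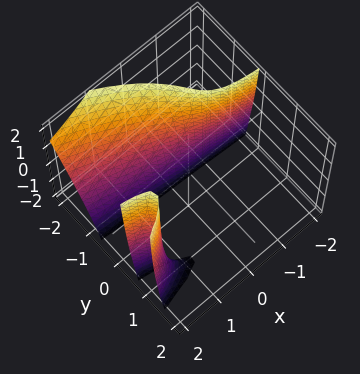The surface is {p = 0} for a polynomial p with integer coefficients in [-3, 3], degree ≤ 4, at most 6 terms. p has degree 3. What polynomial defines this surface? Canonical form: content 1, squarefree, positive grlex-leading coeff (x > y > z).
x*y*z - 3*y^3 - 2*y^2*z + 3*x*y - 2

First, the picture has 2 separate pieces. They look like related sheets of one shape, so recover p as a whole.
Then, deg p = 3. The shape is more complex than any degree-2 surface.
Next, reading off the gridlines: no z-intercept at any integer in the box; the surface avoids every integer x-axis point in the box.
Finally, the integer polynomial consistent with all of this is the stated p.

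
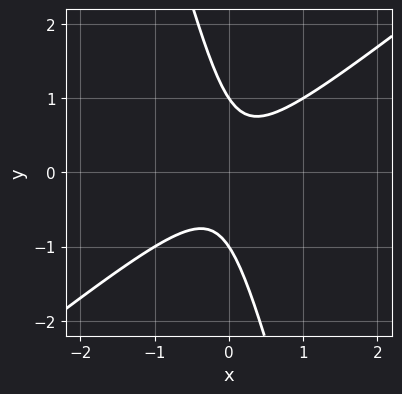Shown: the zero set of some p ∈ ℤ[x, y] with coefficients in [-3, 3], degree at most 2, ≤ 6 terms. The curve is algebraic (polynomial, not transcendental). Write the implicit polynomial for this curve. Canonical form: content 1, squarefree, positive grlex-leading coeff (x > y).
First, the degree is 2 — no degree-1 curve has this shape.
Then, against the integer gridlines: no x-intercept at any integer in the box; among the integer gridlines, it crosses the y-axis at y ∈ {-1, 1}.
Finally, the integer polynomial consistent with all of this is the stated p.

3*x^2 - 3*x*y - y^2 + 1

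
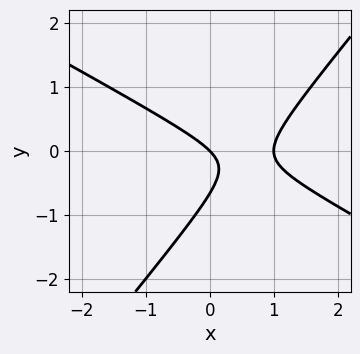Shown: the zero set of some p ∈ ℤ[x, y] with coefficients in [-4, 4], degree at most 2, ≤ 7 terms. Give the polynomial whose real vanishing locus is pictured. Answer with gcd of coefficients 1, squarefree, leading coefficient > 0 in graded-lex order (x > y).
First, deg p = 2. A generic line meets the curve in up to 2 points.
Then, against the integer gridlines: the x-axis gridline crossings are at x ∈ {0, 1}; it crosses the y-axis at the gridline y = 0.
Finally, solving for integer coefficients yields p as stated.

2*x^2 + 2*x*y - 3*y^2 - 2*x - 2*y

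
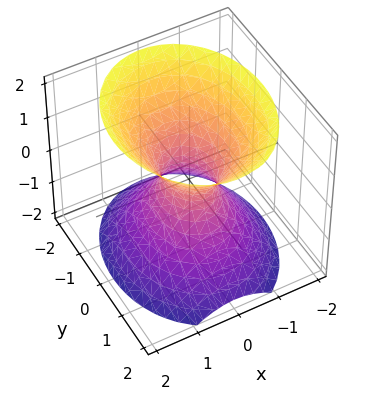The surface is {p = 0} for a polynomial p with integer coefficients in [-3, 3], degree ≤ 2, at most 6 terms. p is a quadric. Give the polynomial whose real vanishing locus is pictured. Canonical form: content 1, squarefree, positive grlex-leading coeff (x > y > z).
The degree is 2 — one connected sheet with a waist; a quadric.
Symmetries: mirror symmetry z ↦ −z ⇒ only even powers of z; the y ↦ −y reflection is a symmetry, so y appears only in even powers; it's symmetric under x → −x, forcing even powers of x.
Against the integer gridlines: it misses every integer gridline on the z-axis.
Together with the visible shape, these determine p as stated.

3*x^2 + 2*y^2 - 2*z^2 - 1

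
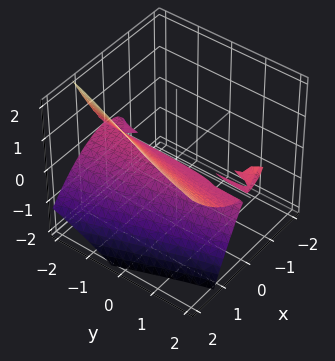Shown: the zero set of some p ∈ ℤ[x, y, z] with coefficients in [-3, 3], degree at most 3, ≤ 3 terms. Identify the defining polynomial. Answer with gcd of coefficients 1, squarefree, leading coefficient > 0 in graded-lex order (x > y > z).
First, I count 3 distinct pieces. They look like related sheets of one shape, so recover p as a whole.
Then, degree: a generic line meets the surface in up to 3 points, so deg p = 3.
Next, from the axis intercepts and sections: one z-axis crossing is at z = 0; every point of the y-axis in the box is on the surface; it crosses the x-axis at the gridline x = 0.
Finally, fitting integer coefficients to these (and the overall shape) gives p.

2*x^3 - 2*x*y*z - 3*z^2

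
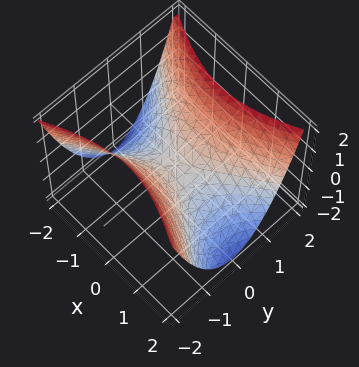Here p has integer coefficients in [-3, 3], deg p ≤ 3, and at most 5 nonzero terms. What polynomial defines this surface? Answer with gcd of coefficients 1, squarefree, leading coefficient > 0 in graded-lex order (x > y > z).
x^2 - 2*y^2 + 2*z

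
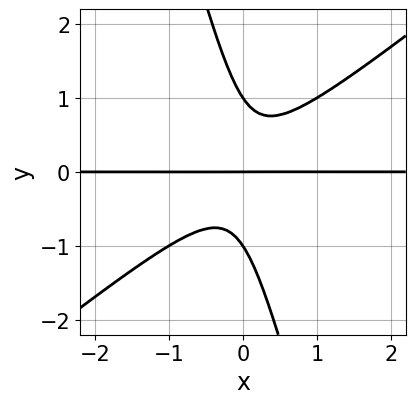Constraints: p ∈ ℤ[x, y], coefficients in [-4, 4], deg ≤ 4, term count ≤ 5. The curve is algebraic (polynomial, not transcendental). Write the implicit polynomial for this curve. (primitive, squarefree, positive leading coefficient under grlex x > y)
3*x^2*y - 3*x*y^2 - y^3 + y

Degree: no degree-2 curve has this shape, so deg p = 3.
Checking where it meets the axes: the y-axis gridline crossings are at y ∈ {-1, 0, 1}; every point of the x-axis in the box is on the curve.
The integer polynomial consistent with all of this is the stated p.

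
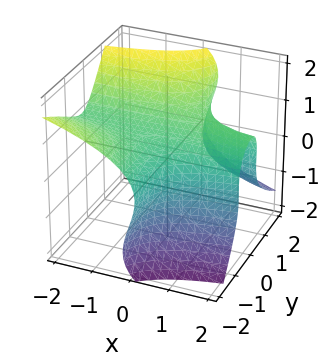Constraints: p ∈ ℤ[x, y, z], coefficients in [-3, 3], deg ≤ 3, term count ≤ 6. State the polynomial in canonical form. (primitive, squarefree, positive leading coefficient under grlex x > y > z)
3*x*y^2 - 3*y*z^2 + 3*z^3 - 2

1. deg p = 3. No degree-2 surface has this shape.
2. Observable constraints: it misses every integer gridline on the y-axis; no x-intercept at any integer in the box.
3. Assembling these constraints gives the stated polynomial.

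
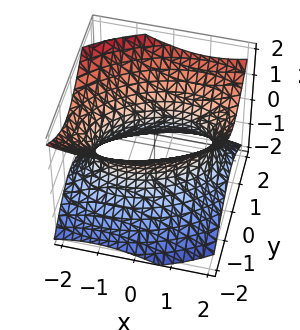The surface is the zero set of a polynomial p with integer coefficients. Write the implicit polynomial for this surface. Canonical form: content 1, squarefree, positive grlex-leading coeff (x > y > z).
x^2 - x*y + 2*y^2 - 2*z^2 - 2

(a) Degree: no degree-1 surface has this shape, so deg p = 2.
(b) From the axis intercepts and sections: the surface avoids every integer z-axis point in the box; among the integer gridlines, it crosses the y-axis at y ∈ {-1, 1}.
(c) Fitting integer coefficients to these (and the overall shape) gives p.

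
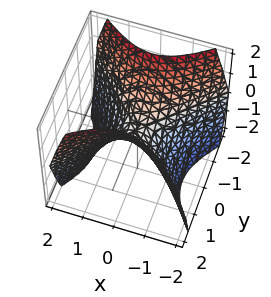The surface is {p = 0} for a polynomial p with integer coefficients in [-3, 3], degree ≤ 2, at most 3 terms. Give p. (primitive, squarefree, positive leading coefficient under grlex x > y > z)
(a) deg p = 2. A saddle surface; a quadric.
(b) Symmetries: it's symmetric under y → −y, forcing even powers of y; mirror symmetry x ↦ −x ⇒ only even powers of x.
(c) From the axis intercepts and sections: one z-axis crossing is at z = 0; it crosses the x-axis at the gridline x = 0; one y-axis crossing is at y = 0.
(d) Solving for integer coefficients yields p as stated.

x^2 - y^2 + z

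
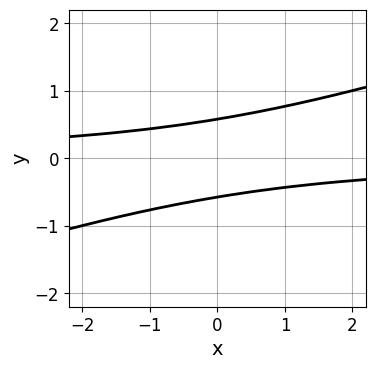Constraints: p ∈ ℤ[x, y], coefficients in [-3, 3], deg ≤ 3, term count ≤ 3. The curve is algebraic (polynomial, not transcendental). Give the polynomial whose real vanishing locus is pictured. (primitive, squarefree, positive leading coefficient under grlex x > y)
x*y - 3*y^2 + 1

(a) deg p = 2. The shape is more complex than any degree-1 curve.
(b) Observable constraints: it misses every integer gridline on the x-axis.
(c) Together with the visible shape, these determine p as stated.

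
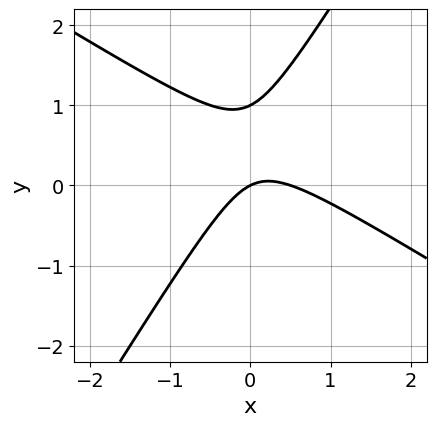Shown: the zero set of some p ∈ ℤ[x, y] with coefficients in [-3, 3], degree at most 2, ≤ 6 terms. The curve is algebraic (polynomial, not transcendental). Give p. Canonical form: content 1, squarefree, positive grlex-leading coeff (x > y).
1. The degree is 2 — no degree-1 curve has this shape.
2. Checking where it meets the axes: one x-axis crossing is at x = 0; the y-axis gridline crossings are at y ∈ {0, 1}.
3. Assembling these constraints gives the stated polynomial.

2*x^2 + 2*x*y - 2*y^2 - x + 2*y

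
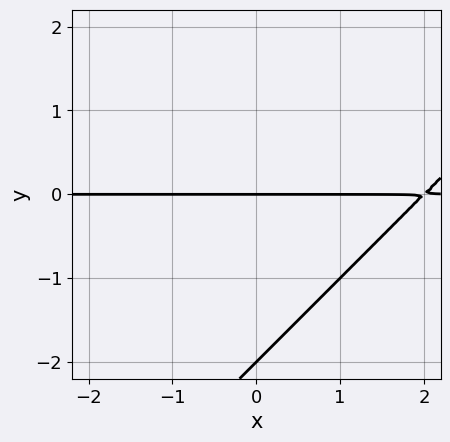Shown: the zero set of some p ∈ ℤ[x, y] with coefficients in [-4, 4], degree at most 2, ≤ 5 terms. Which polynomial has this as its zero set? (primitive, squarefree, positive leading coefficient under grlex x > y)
x*y - y^2 - 2*y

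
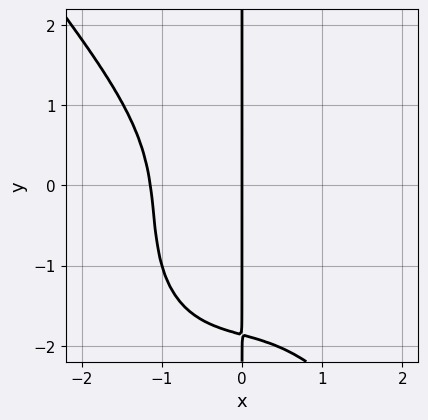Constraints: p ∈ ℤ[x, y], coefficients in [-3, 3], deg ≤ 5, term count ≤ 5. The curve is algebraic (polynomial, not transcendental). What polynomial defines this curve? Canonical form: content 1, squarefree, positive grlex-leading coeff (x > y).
2*x^4 + x*y^3 - x^2*y + x*y^2 + 3*x

deg p = 4. A generic line meets the curve in up to 4 points.
Reading off the gridlines: one x-axis crossing is at x = 0; the visible y-axis segment lies entirely on the curve.
Matching integer coefficients to the picture gives p.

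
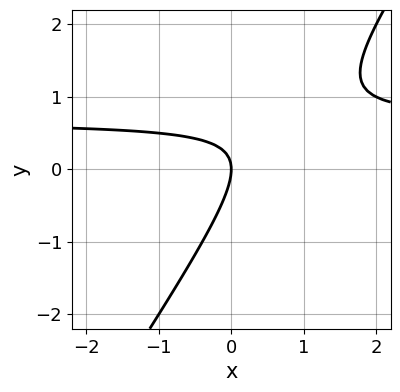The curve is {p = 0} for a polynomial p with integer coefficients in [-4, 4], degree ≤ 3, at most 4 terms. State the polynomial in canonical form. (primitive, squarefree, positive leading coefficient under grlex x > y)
deg p = 2. The shape is more complex than any degree-1 curve.
Against the integer gridlines: it meets the x-axis at x = 0 (among the integer gridlines); one y-axis crossing is at y = 0.
Matching integer coefficients to the picture gives p.

3*x*y - 2*y^2 - 2*x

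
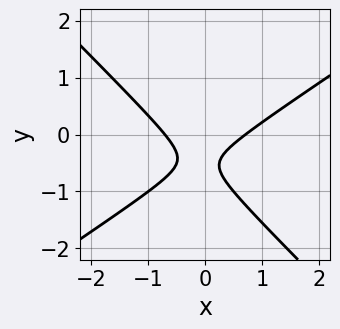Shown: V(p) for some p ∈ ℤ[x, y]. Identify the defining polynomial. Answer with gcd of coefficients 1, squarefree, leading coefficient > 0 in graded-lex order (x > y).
2*x^2 - x*y - 3*y^2 - 3*y - 1

1. The degree is 2 — the shape is more complex than any degree-1 curve.
2. Against the integer gridlines: the curve avoids every integer y-axis point in the box.
3. Together with the visible shape, these determine p as stated.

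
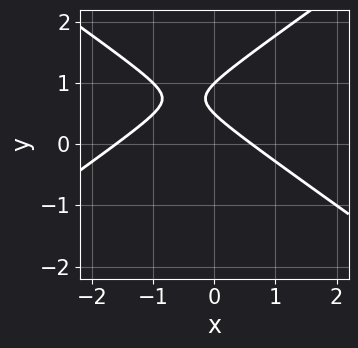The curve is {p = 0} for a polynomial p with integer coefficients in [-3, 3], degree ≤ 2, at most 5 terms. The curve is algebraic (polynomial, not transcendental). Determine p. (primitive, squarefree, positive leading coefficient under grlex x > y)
x^2 - 2*y^2 + x + 3*y - 1

The degree is 2 — no degree-1 curve has this shape.
Checking where it meets the axes: it crosses the y-axis at the gridline y = 1.
Together with the visible shape, these determine p as stated.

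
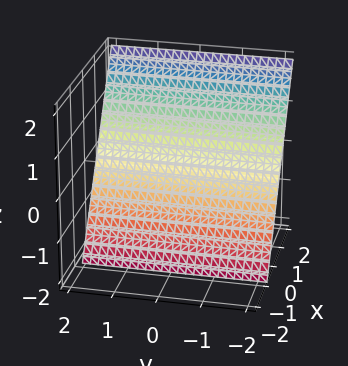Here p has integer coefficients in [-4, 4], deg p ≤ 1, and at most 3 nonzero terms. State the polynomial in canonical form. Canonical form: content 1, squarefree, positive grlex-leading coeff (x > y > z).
deg p = 1. The surface is flat (a plane).
From the visible intercepts: no y-intercept at any integer in the box; it crosses the z-axis at the gridline z = -1.
Matching integer coefficients to the picture gives p.

3*x - 2*z - 2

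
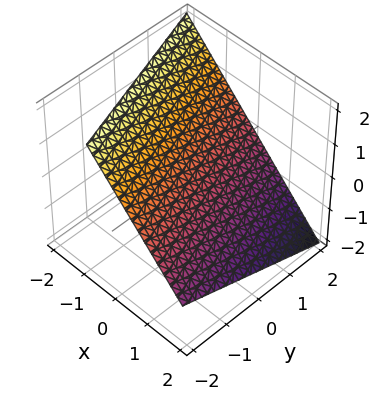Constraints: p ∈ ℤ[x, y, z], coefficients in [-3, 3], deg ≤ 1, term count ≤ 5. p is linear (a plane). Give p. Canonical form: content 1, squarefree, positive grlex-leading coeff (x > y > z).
First, degree: the surface is flat (a plane), so deg p = 1.
Then, reading off the gridlines: it meets the y-axis at y = 2 (among the integer gridlines).
Finally, these observations pin down the coefficients.

3*x + y + 3*z - 2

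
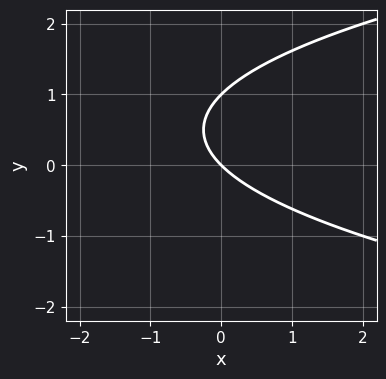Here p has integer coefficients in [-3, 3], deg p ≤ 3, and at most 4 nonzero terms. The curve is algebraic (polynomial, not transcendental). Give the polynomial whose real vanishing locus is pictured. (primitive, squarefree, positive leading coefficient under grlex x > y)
y^2 - x - y

1. deg p = 2.
2. Against the integer gridlines: it crosses the x-axis at the gridline x = 0; the y-axis gridline crossings are at y ∈ {0, 1}.
3. Matching integer coefficients to the picture gives p.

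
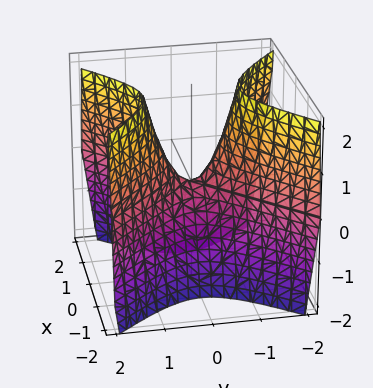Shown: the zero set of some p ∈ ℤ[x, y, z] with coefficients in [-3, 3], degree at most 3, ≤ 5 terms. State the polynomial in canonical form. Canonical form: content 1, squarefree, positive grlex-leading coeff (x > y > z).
Degree: a saddle surface; a quadric, so deg p = 2.
Symmetries: the x ↦ −x reflection is a symmetry, so x appears only in even powers; it's symmetric under y → −y, forcing even powers of y.
Observable constraints: one y-axis crossing is at y = 0; it meets the x-axis at x = 0 (among the integer gridlines); one z-axis crossing is at z = 0.
Together with the visible shape, these determine p as stated.

2*x^2 - 2*y^2 + z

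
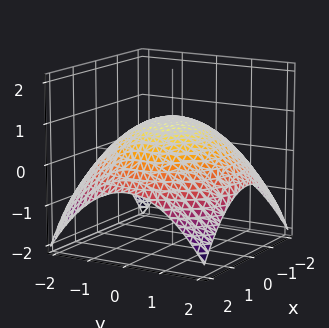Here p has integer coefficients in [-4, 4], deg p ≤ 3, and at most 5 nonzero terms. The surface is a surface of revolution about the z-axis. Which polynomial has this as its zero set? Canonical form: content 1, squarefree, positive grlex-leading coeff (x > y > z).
x^2 + y^2 + 3*z - 3

1. The degree is 2 — the shape is more complex than any degree-1 surface.
2. Symmetries: the z-axis is an axis of rotation, so x and y enter only as x² + y².
3. Reading off the gridlines: it meets the z-axis at z = 1 (among the integer gridlines); a circular section at z = 0 has radius between 1 and 2.
4. The integer polynomial consistent with all of this is the stated p.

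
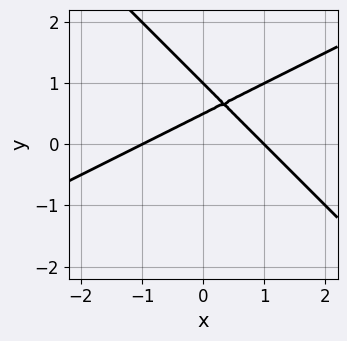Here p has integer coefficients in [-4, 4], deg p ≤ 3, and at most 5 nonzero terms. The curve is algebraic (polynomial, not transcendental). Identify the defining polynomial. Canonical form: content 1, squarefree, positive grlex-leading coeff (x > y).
x^2 - x*y - 2*y^2 + 3*y - 1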